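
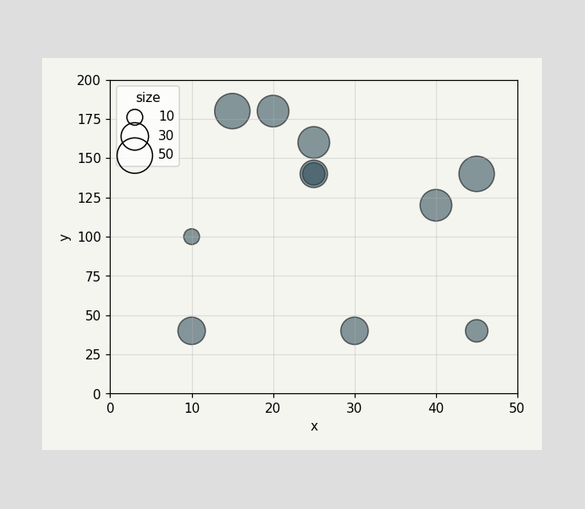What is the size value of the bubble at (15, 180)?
Matching the bubble at (15, 180) against the size legend gives 50.

50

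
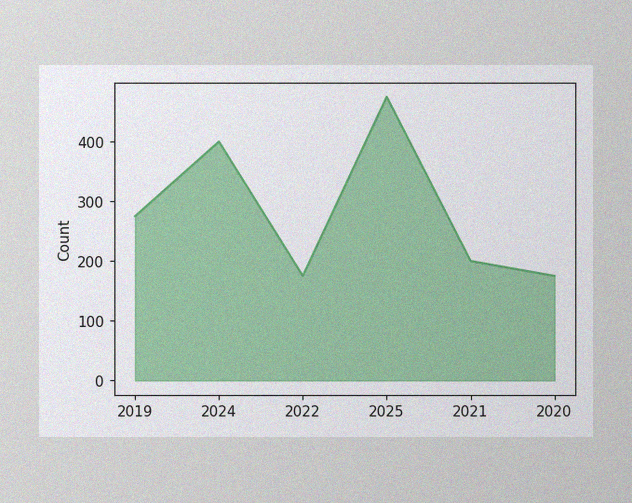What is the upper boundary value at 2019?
The image has some photo noise and uneven lighting. At 2019 the upper boundary is at 275.

275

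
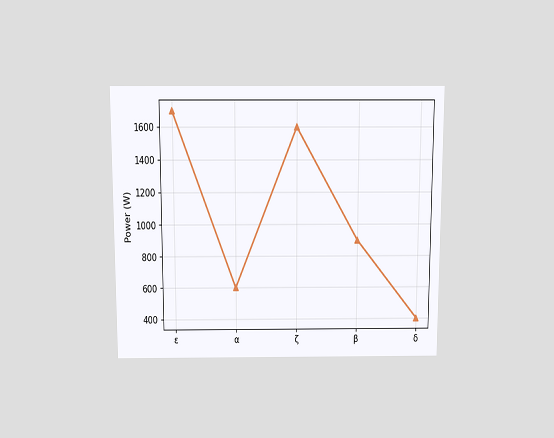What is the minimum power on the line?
400W

The chart is viewed slightly from above. The lowest point is at δ, and reading across to the y-axis gives 400W.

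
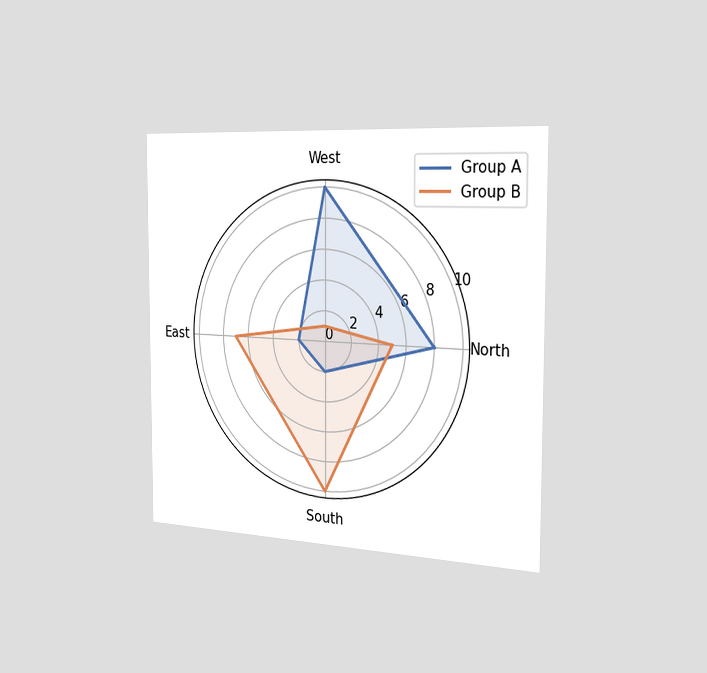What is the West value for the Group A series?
The chart is viewed slightly from the right. On the West axis, Group A reaches 10.

10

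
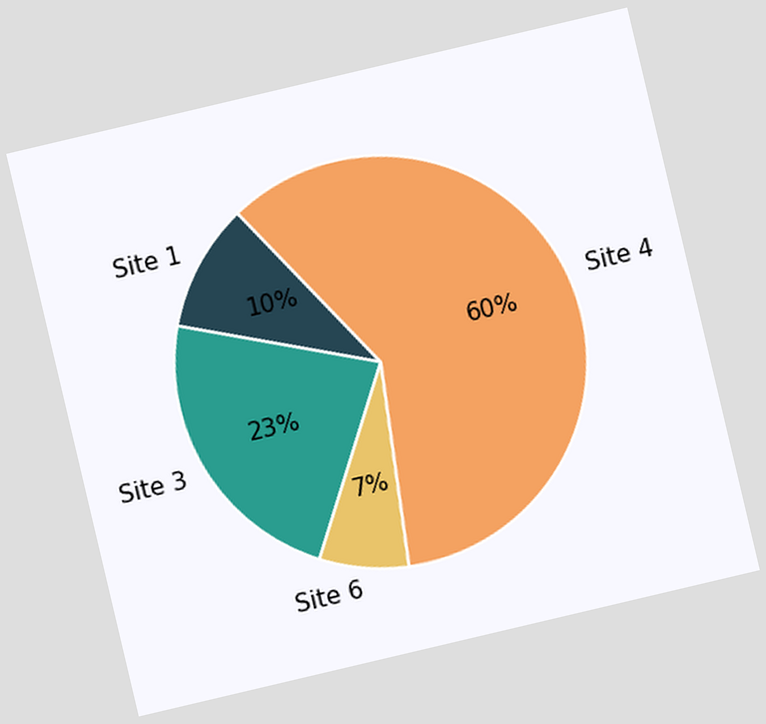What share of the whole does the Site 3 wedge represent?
The chart is tilted about 13° counter-clockwise. The Site 3 slice takes up 23% of the pie.

23%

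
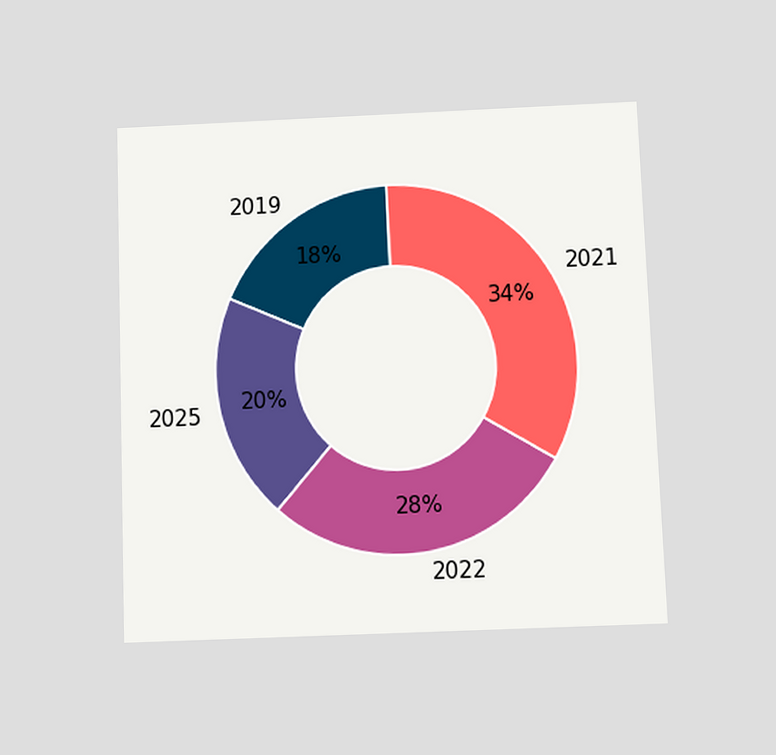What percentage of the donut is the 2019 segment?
18%

The chart is tilted about 2° counter-clockwise and viewed slightly from below. The 2019 segment takes up 18% of the ring.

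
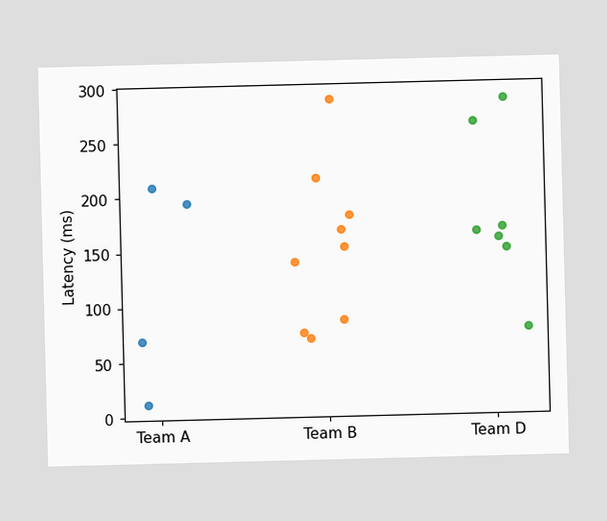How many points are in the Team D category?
Counting the markers in the Team D column gives 7.

7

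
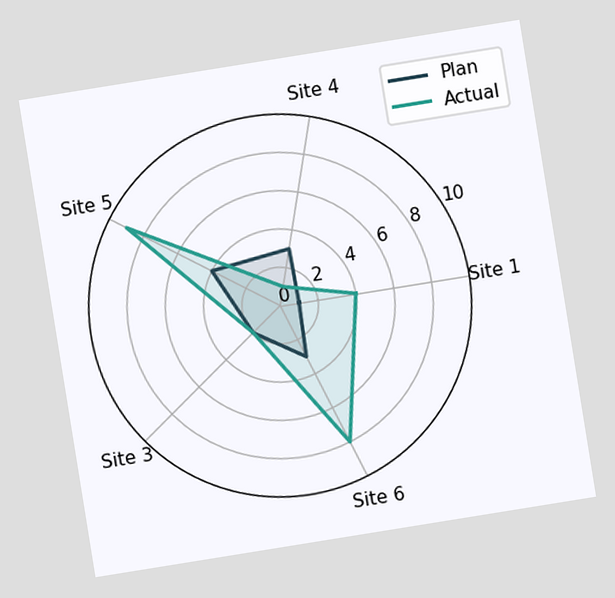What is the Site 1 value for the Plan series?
1

The chart is tilted about 9° counter-clockwise. On the Site 1 axis, Plan reaches 1.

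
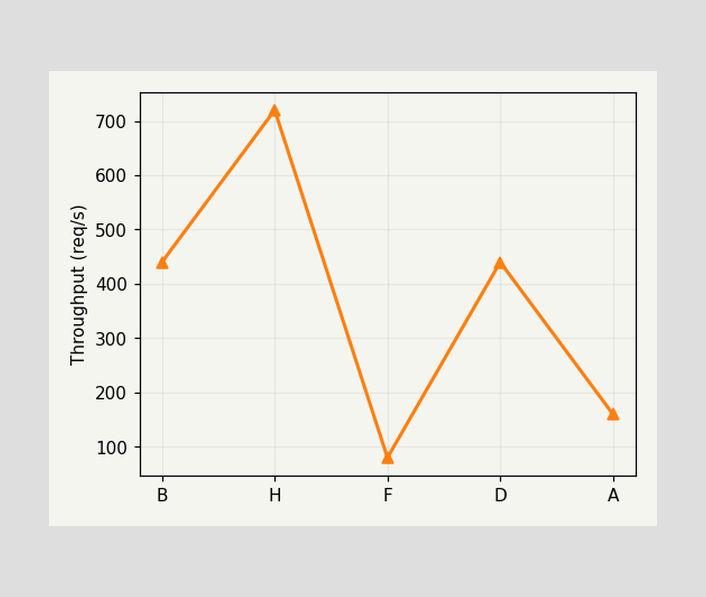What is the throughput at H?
At H, the line is at 720req/s.

720req/s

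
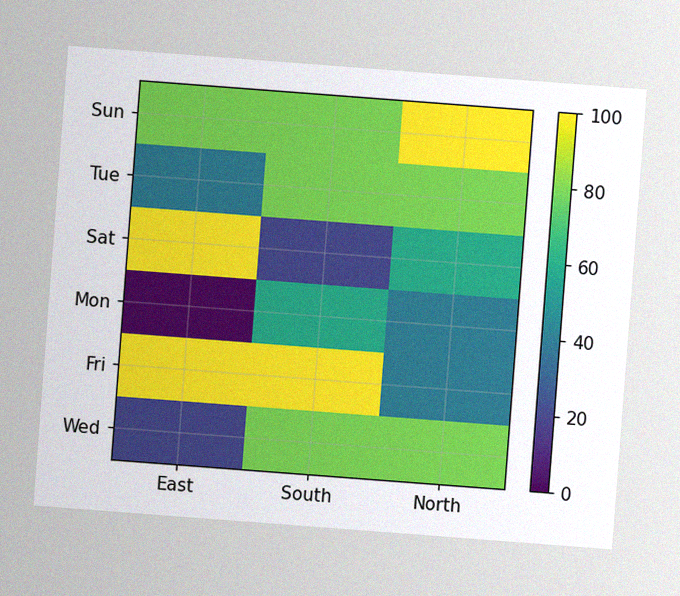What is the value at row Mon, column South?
The chart is tilted about 4° clockwise, with some photo noise. Matching cell (Mon, South) against the colorbar gives 60.

60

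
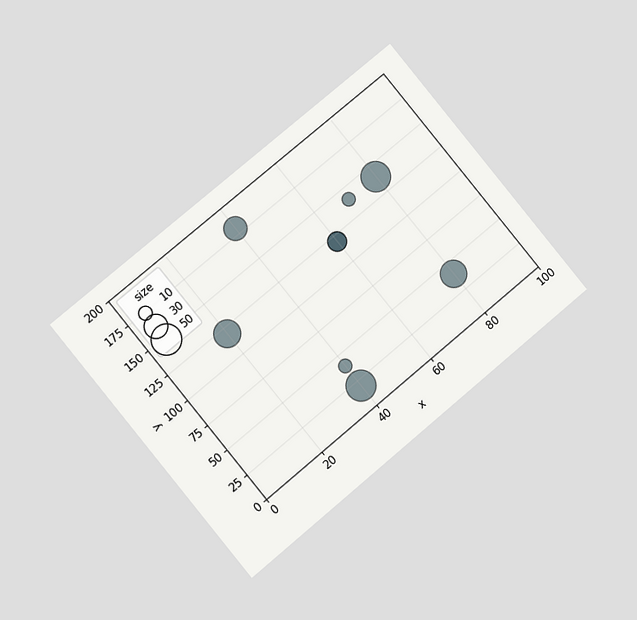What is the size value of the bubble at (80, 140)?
50

The chart is tilted about 39° counter-clockwise and viewed at a slight angle. Matching the bubble at (80, 140) against the size legend gives 50.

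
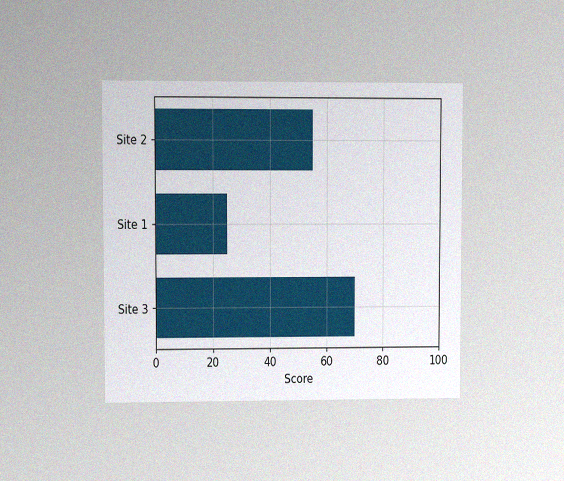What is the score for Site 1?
The chart is viewed at a slight angle, with some photo noise. Reading along the chart's x-axis, the Site 1 bar reaches 25.

25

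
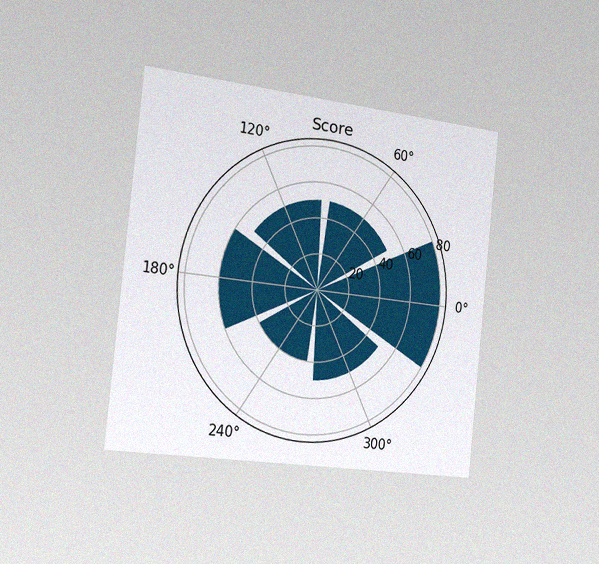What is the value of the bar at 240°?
40

The chart is tilted about 6° clockwise and viewed slightly from the left, with some photo noise. The bar at 240° reaches 40 on the radial axis.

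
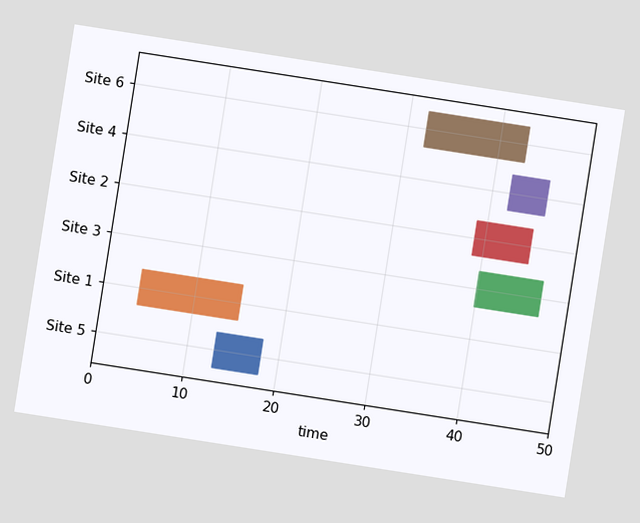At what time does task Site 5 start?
13

The chart is tilted about 9° clockwise. The Site 5 bar begins at t=13.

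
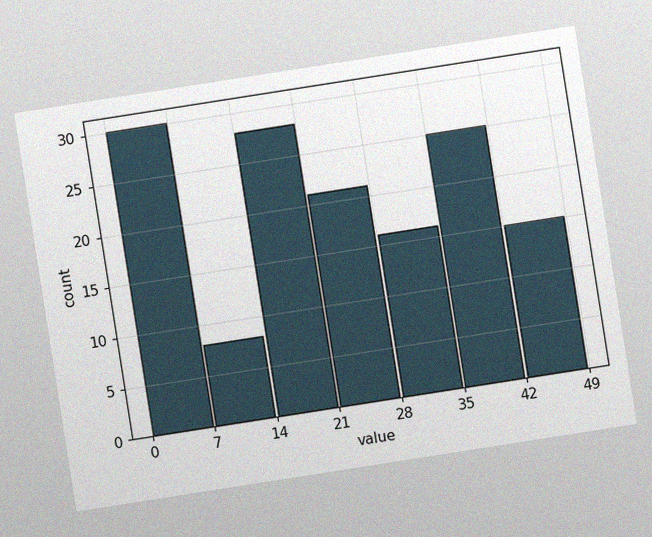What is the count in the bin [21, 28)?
21

The chart is tilted about 9° counter-clockwise, with some photo noise. The [21, 28) bin has height 21.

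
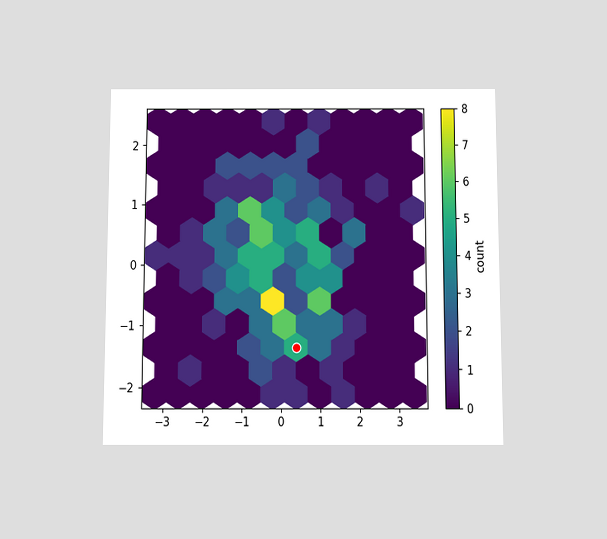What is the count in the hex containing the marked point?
5

The chart is viewed slightly from below. The marked hex reads 5 on the colorbar.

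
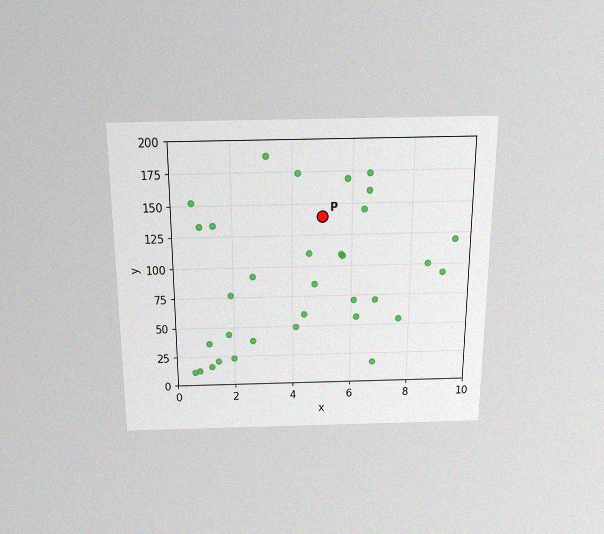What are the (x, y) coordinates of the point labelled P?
(5, 140)

The chart is viewed slightly from above, with some photo noise. Following the gridlines from P to each axis, P sits at (5, 140).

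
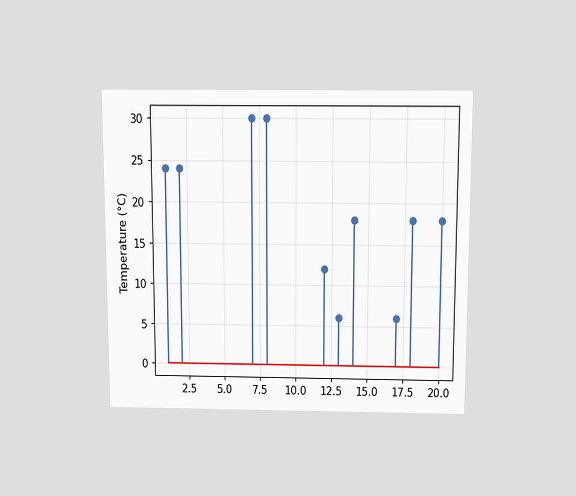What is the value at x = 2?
24°C

The chart is viewed slightly from above. The stem at x=2 reaches 24°C.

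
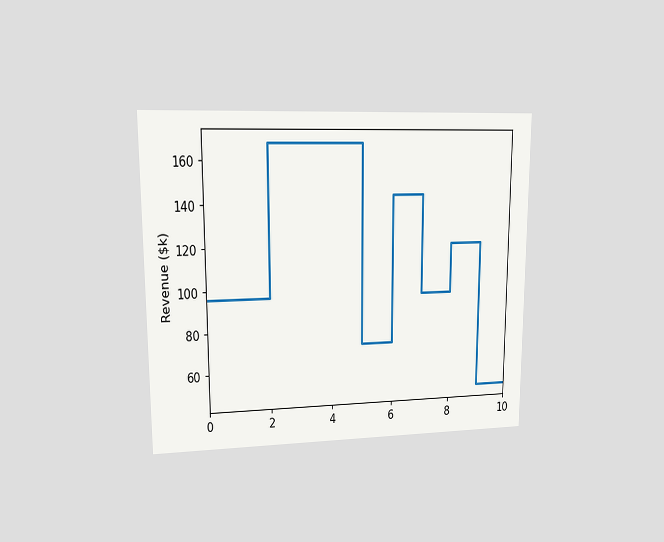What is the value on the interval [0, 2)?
The chart is viewed at a slight angle. On [0, 2) the step sits at $96k.

$96k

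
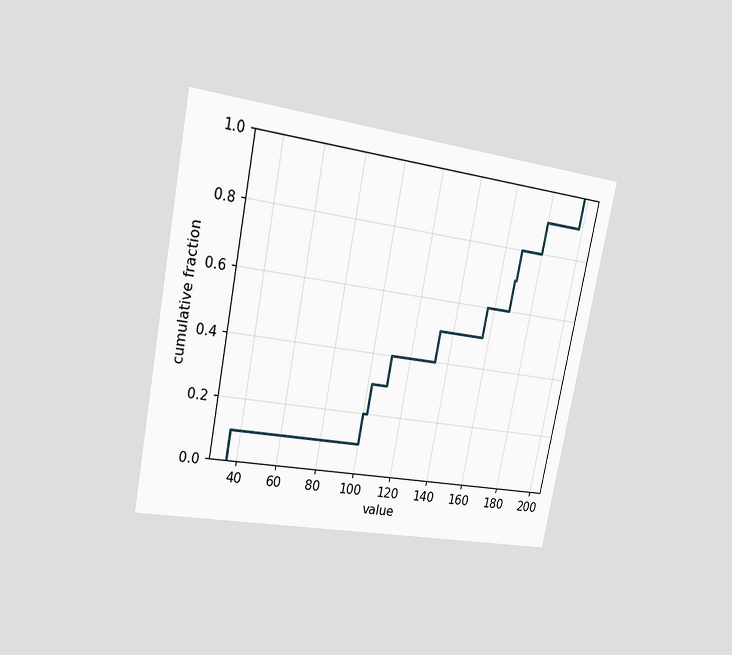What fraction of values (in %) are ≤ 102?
30%

The chart is tilted about 11° clockwise and viewed at a slight angle. At x=102 the ECDF step is at 30%.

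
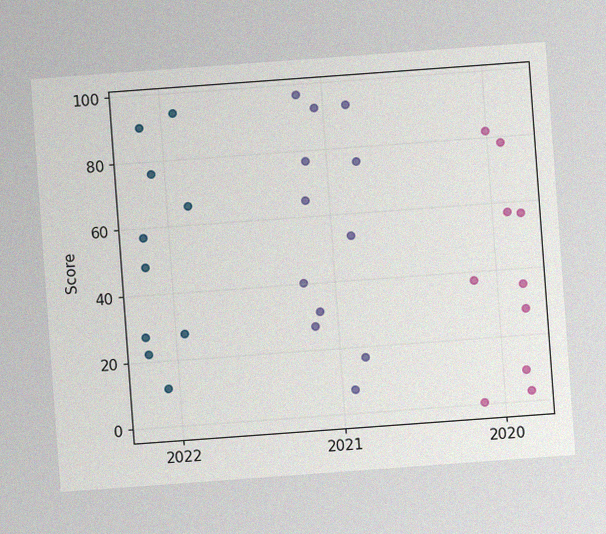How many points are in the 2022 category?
10

The chart is tilted about 4° counter-clockwise, with some photo noise. Counting the markers in the 2022 column gives 10.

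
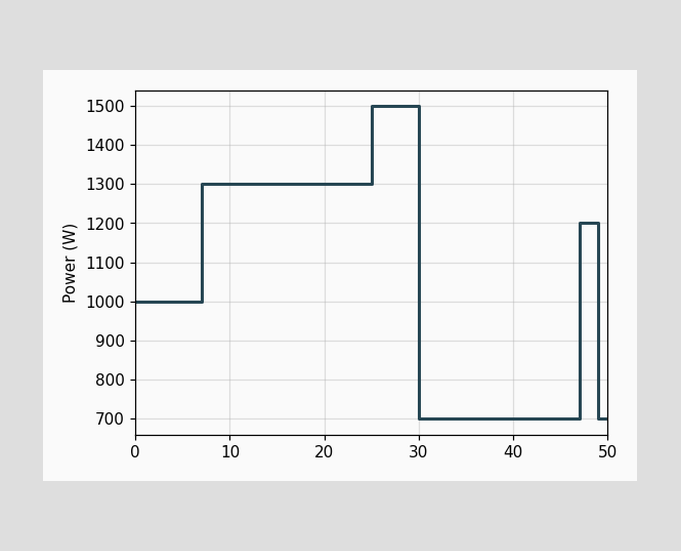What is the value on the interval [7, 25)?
1300W

On [7, 25) the step sits at 1300W.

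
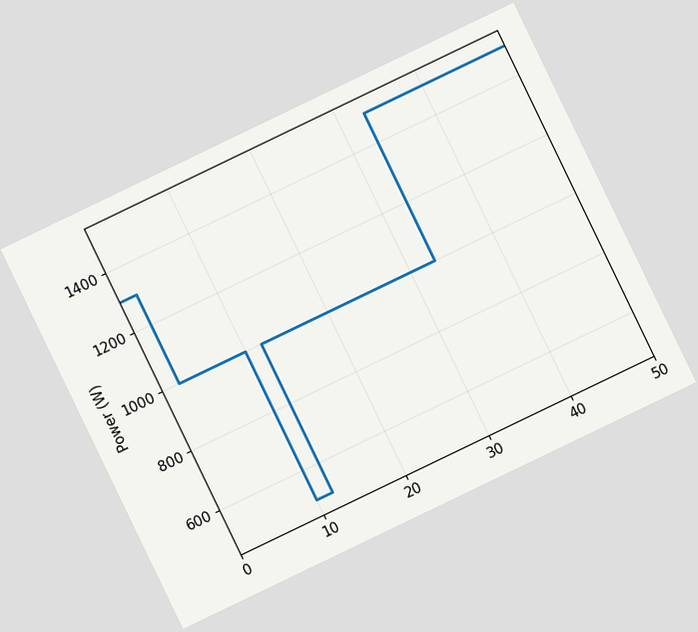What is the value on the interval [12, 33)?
The chart is tilted about 26° counter-clockwise. On [12, 33) the step sits at 1000W.

1000W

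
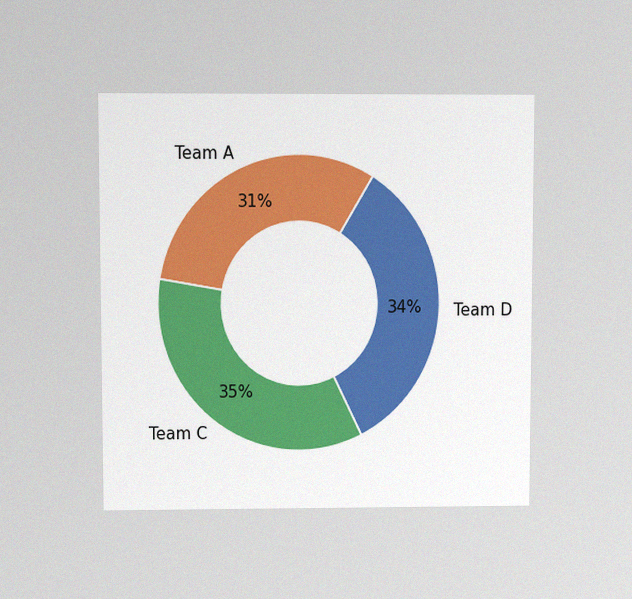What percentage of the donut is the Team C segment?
35%

The chart is viewed at a slight angle, with some photo noise. The Team C segment takes up 35% of the ring.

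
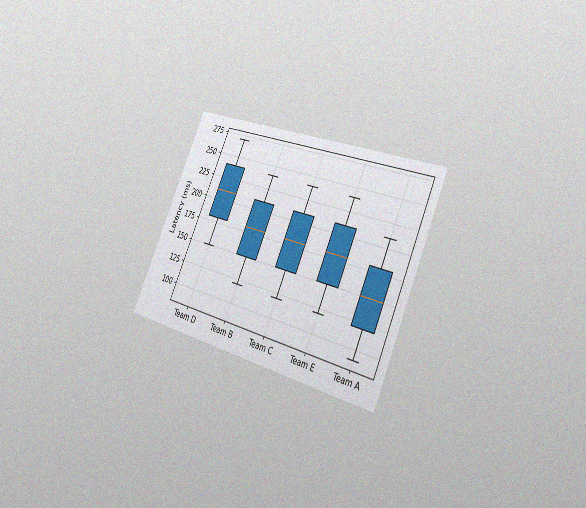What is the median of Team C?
The chart is tilted about 24° clockwise and viewed slightly from the right, with some photo noise. The median line in the Team C box sits at 180ms.

180ms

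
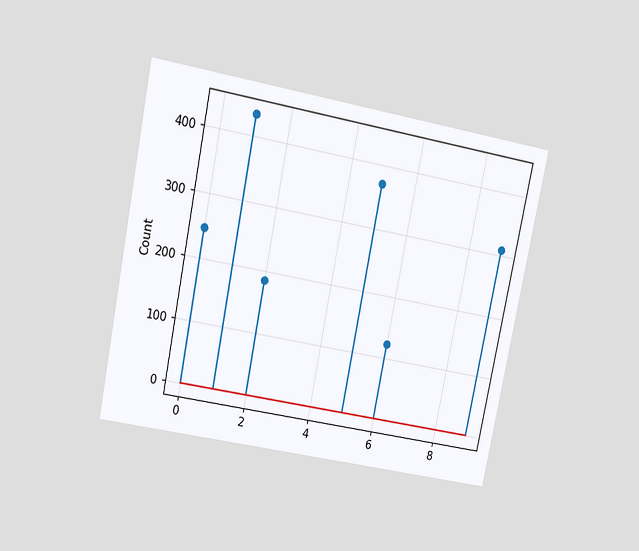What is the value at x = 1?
434

The chart is tilted about 11° clockwise and viewed at a slight angle. The stem at x=1 reaches 434.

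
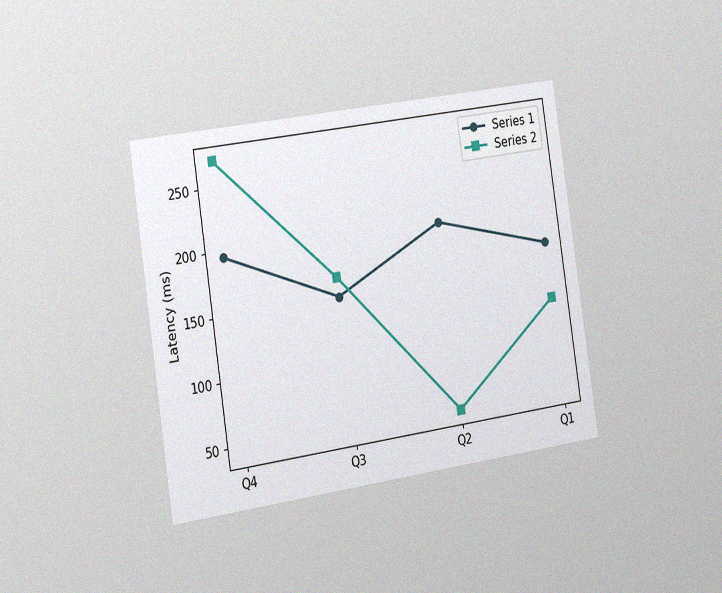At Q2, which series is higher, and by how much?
Series 1, by 150ms

The chart is tilted about 8° counter-clockwise and viewed slightly from the left, with some photo noise. At Q2, Series 1 sits above the other line by 150ms.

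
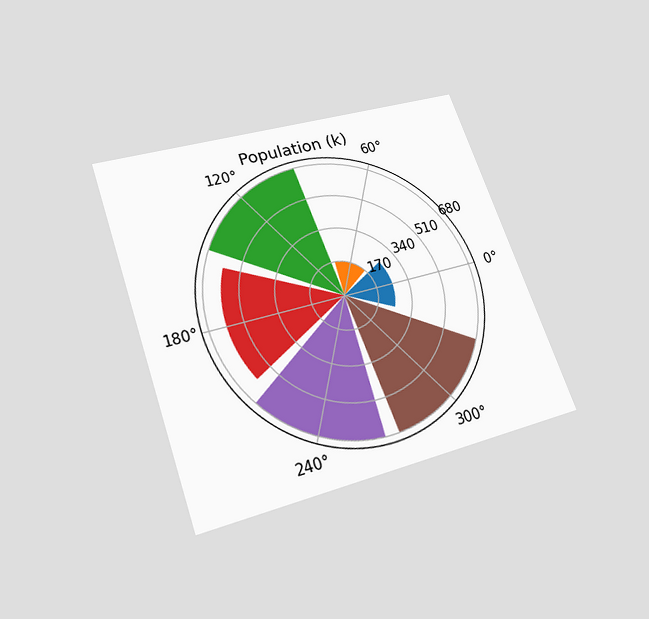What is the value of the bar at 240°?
680k

The chart is tilted about 20° counter-clockwise and viewed slightly from below. The bar at 240° reaches 680k on the radial axis.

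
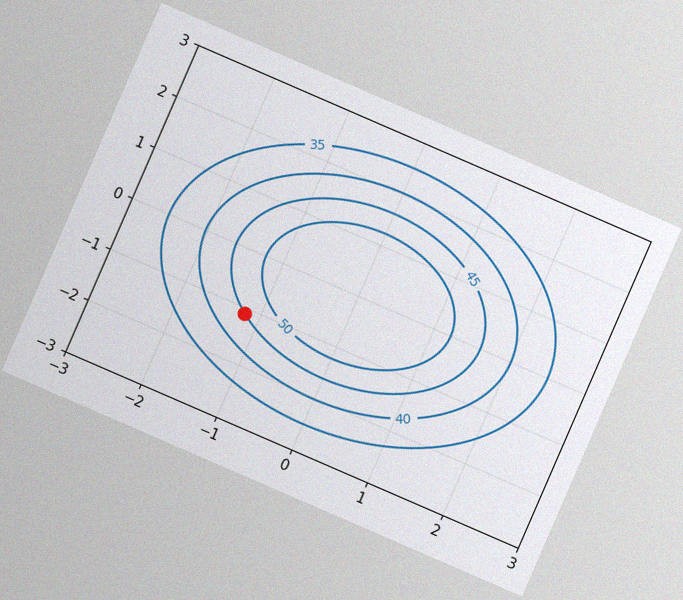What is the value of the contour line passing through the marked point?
45

The chart is tilted about 23° clockwise, with some photo noise. The marked point sits on the contour labelled 45.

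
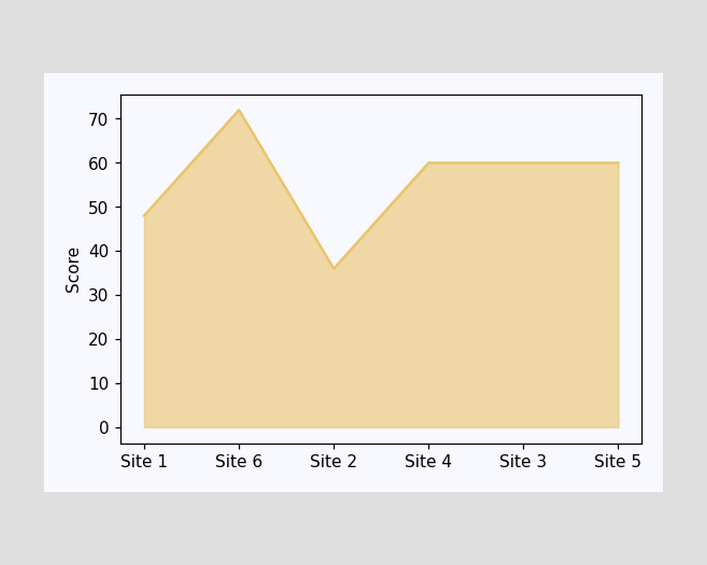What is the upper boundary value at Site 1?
48

At Site 1 the upper boundary is at 48.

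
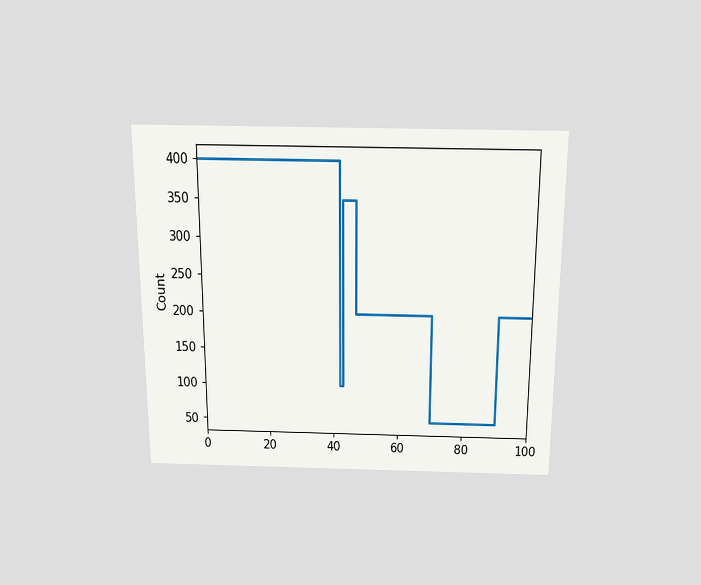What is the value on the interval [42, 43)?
100

The chart is viewed slightly from above. On [42, 43) the step sits at 100.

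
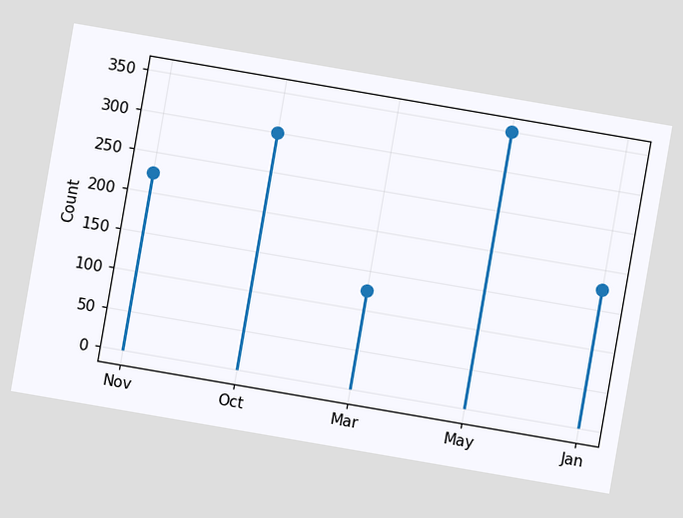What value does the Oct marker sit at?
300

The chart is tilted about 10° clockwise. The Oct marker sits at 300.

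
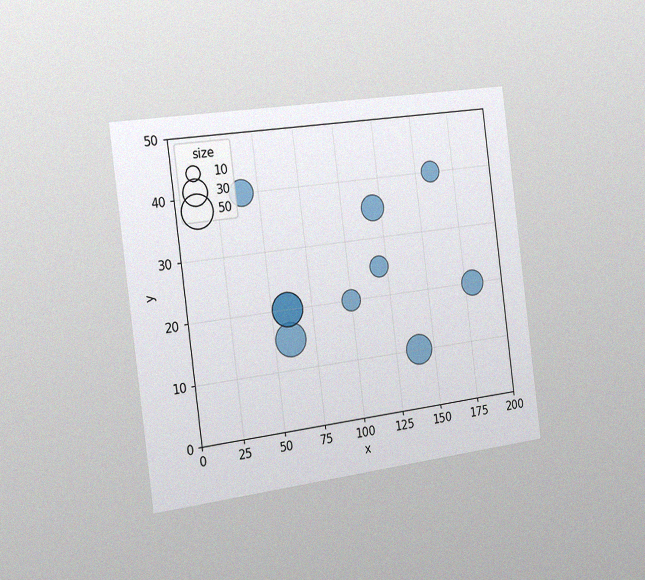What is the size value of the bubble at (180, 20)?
The chart is tilted about 7° counter-clockwise and viewed slightly from the left, with some photo noise. Matching the bubble at (180, 20) against the size legend gives 30.

30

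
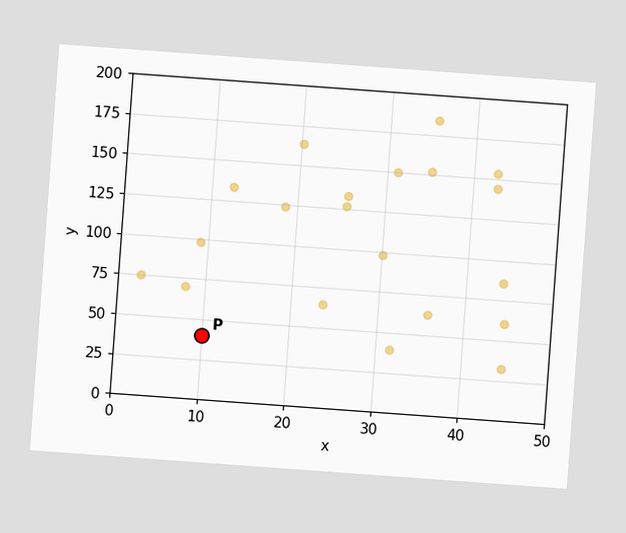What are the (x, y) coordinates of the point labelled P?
(10, 40)

The chart is tilted about 4° clockwise. Following the gridlines from P to each axis, P sits at (10, 40).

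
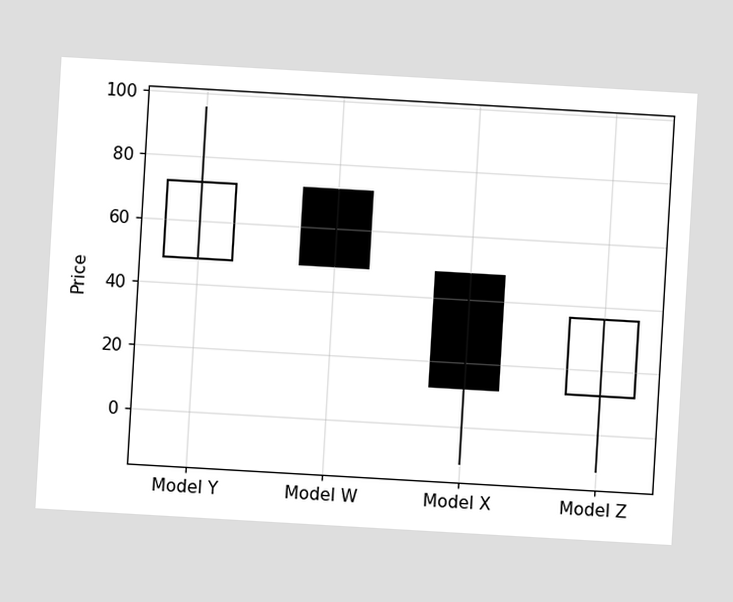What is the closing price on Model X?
The chart is tilted about 3° clockwise. The Model X candle closes at 12.

12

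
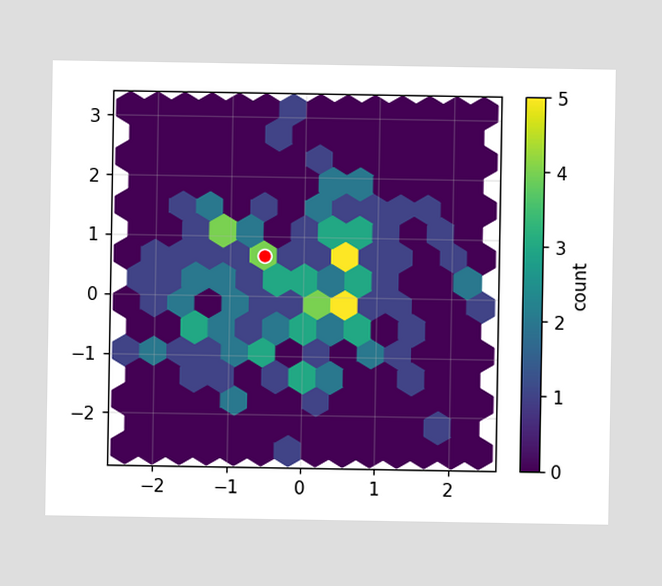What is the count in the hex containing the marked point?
4

The marked hex reads 4 on the colorbar.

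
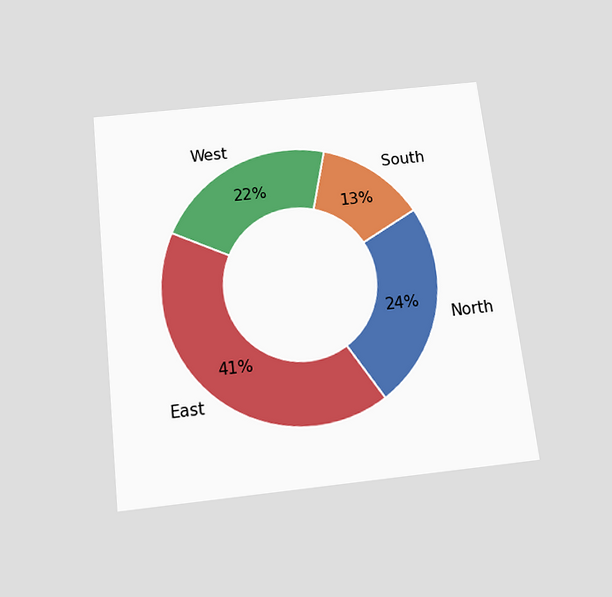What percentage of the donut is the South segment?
The chart is tilted about 7° counter-clockwise and viewed slightly from below. The South segment takes up 13% of the ring.

13%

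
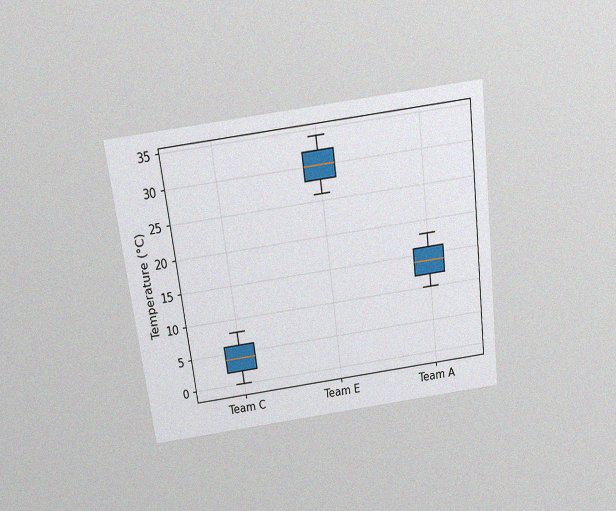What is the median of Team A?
14°C

The chart is tilted about 7° counter-clockwise and viewed slightly from above, with some photo noise. The median line in the Team A box sits at 14°C.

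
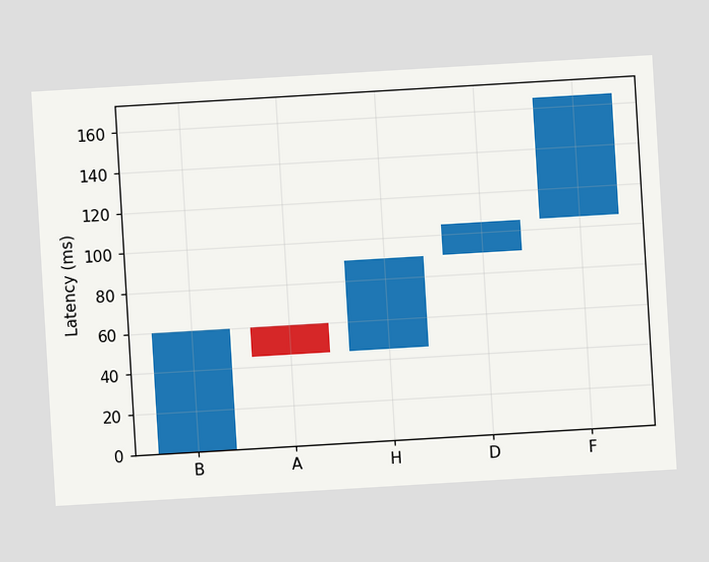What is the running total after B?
60ms

The chart is tilted about 3° counter-clockwise. After B the running total reaches 60ms.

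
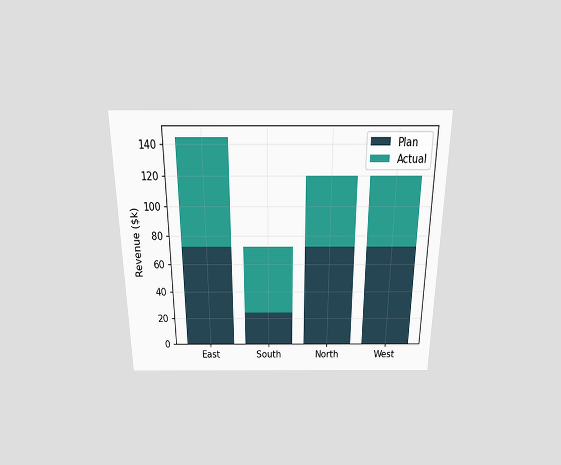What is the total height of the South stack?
The chart is viewed slightly from above. The South stack's top reaches $72k on the y-axis.

$72k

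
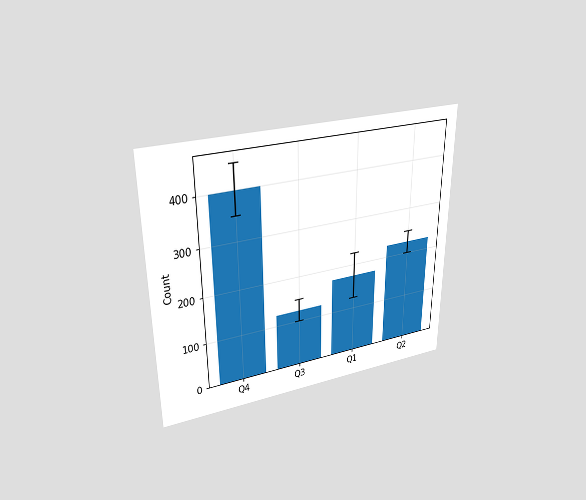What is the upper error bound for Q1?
The chart is viewed slightly from above. The Q1 bar's upper whisker reaches 225.

225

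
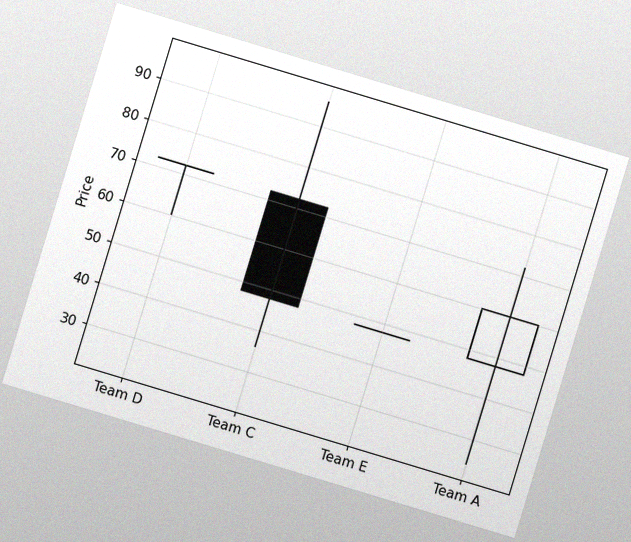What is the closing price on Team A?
60

The chart is tilted about 17° clockwise, with some photo noise. The Team A candle closes at 60.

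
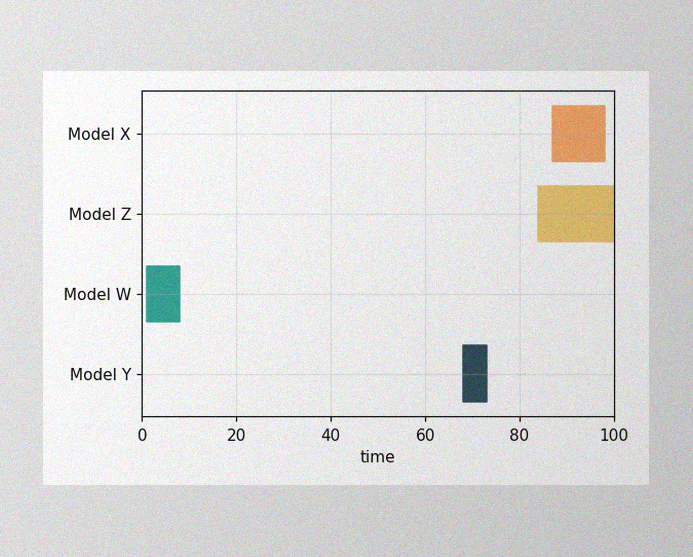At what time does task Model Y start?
68

The image has some photo noise and uneven lighting. The Model Y bar begins at t=68.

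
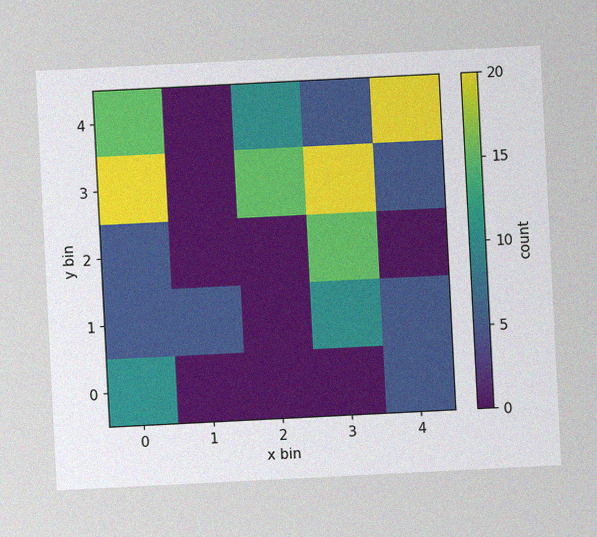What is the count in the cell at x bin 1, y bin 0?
The chart is tilted about 3° counter-clockwise, with some photo noise. Matching the cell (1, 0) against the colorbar gives 0.

0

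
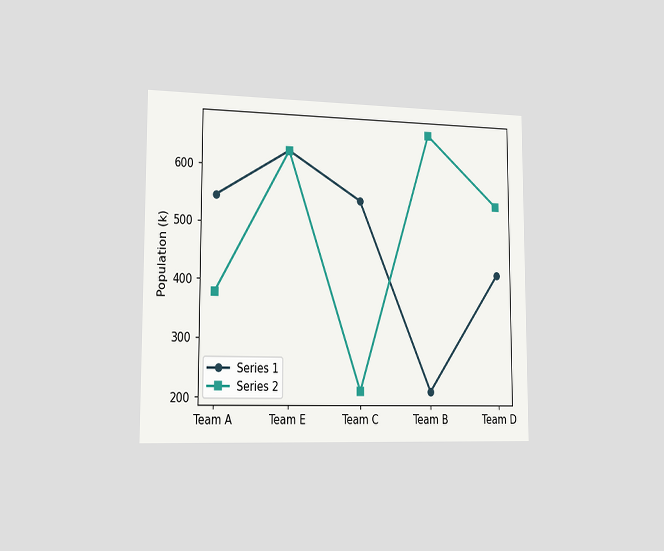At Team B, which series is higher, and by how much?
The chart is viewed slightly from the left. At Team B, Series 2 sits above the other line by 462k.

Series 2, by 462k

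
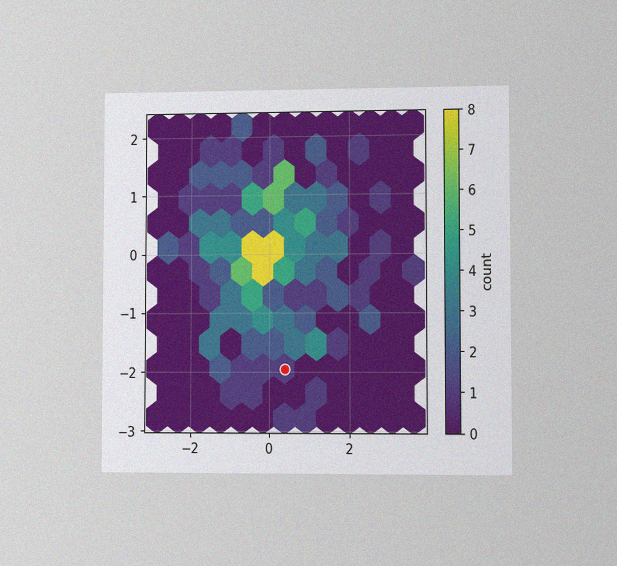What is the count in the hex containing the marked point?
1

The chart is viewed slightly from the right, with some photo noise. The marked hex reads 1 on the colorbar.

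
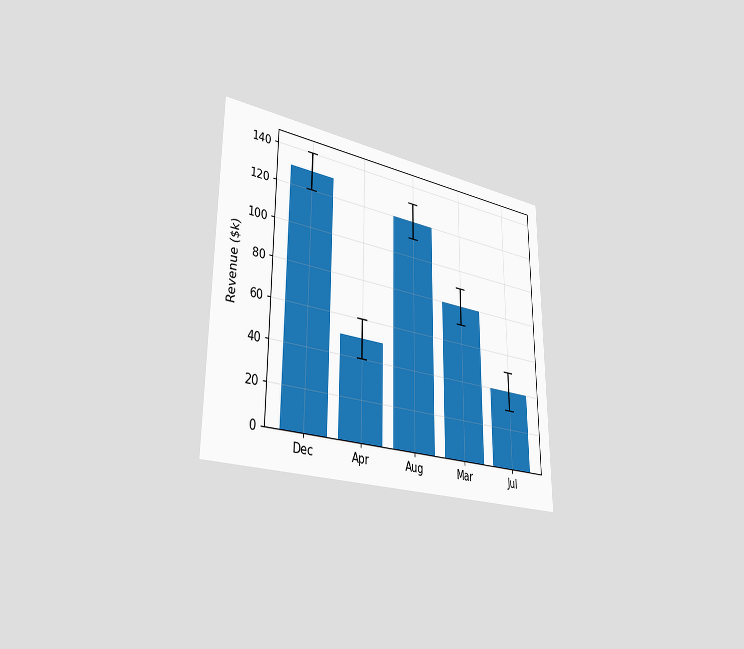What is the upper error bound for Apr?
The chart is viewed slightly from the left. The Apr bar's upper whisker reaches $60k.

$60k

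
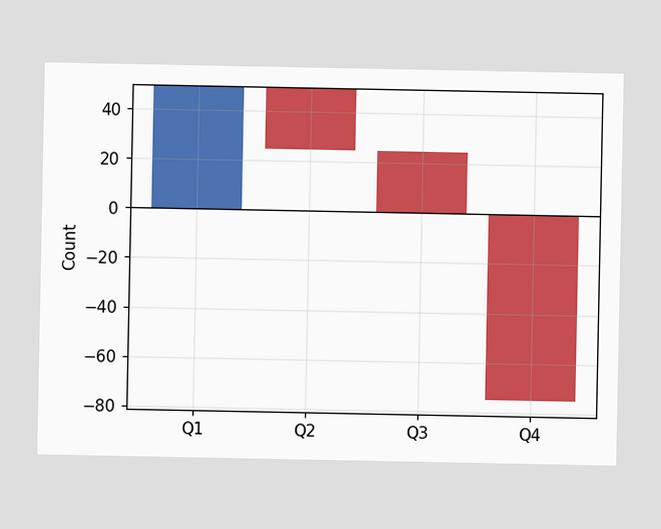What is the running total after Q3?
0

After Q3 the running total reaches 0.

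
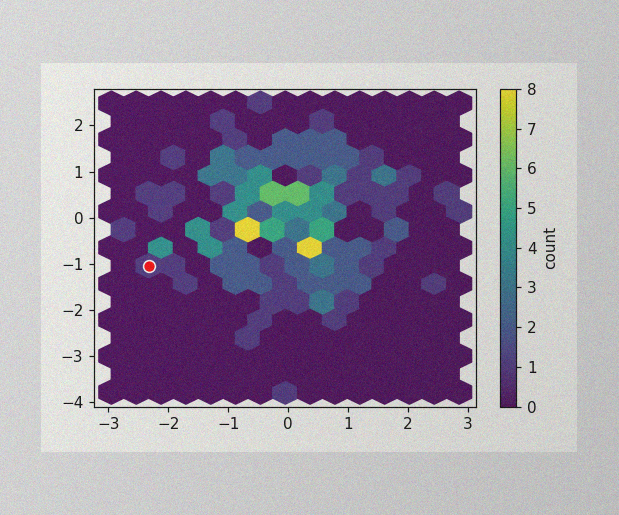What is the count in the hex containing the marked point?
The image has some photo noise and uneven lighting. The marked hex reads 1 on the colorbar.

1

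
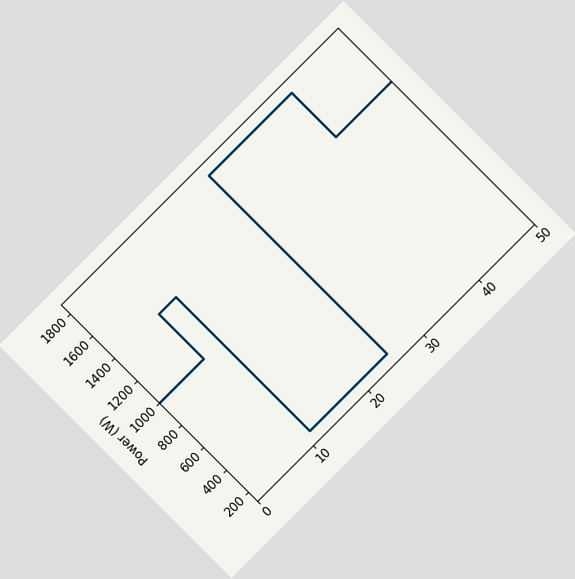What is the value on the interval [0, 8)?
The chart is tilted about 45° counter-clockwise. On [0, 8) the step sits at 1000W.

1000W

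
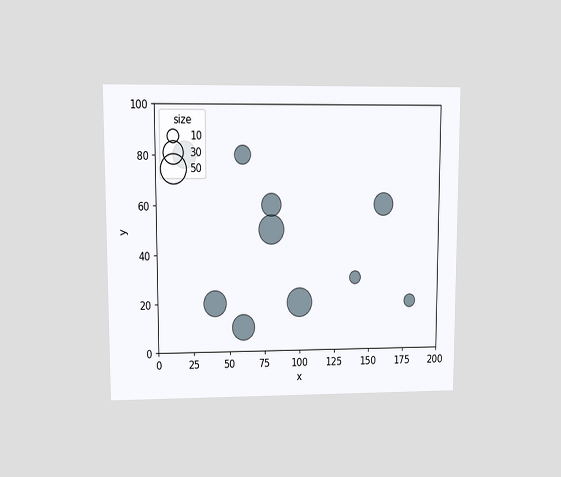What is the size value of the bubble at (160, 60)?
30

The chart is viewed at a slight angle. Matching the bubble at (160, 60) against the size legend gives 30.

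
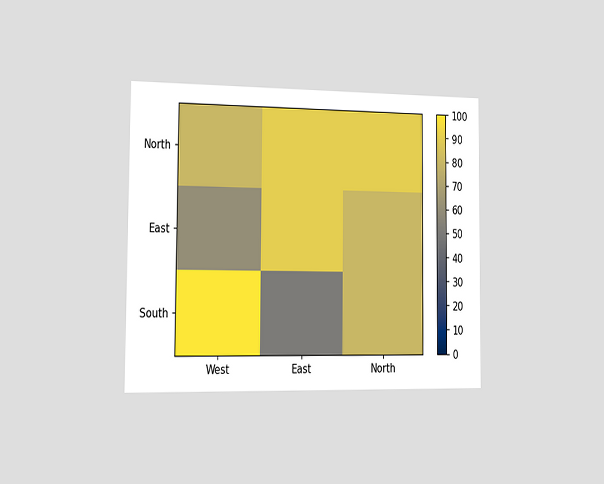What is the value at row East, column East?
The chart is viewed slightly from the left. Matching cell (East, East) against the colorbar gives 90.

90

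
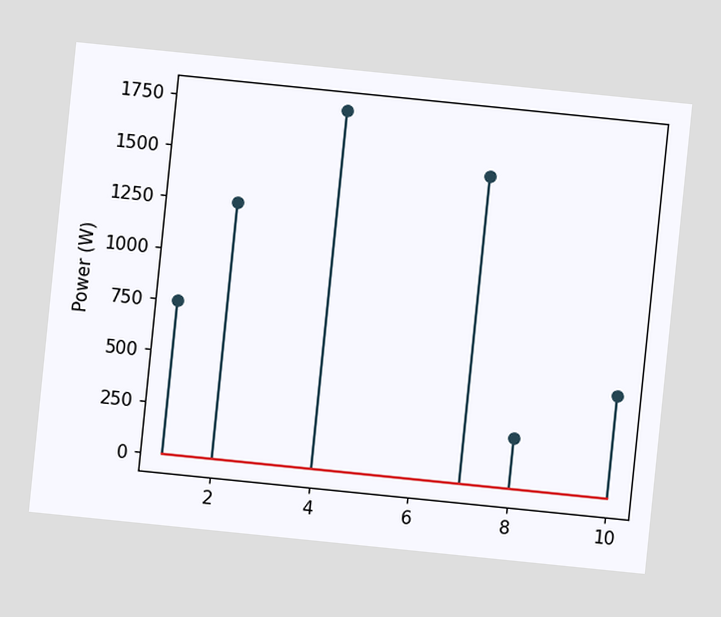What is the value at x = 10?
The chart is tilted about 6° clockwise. The stem at x=10 reaches 500W.

500W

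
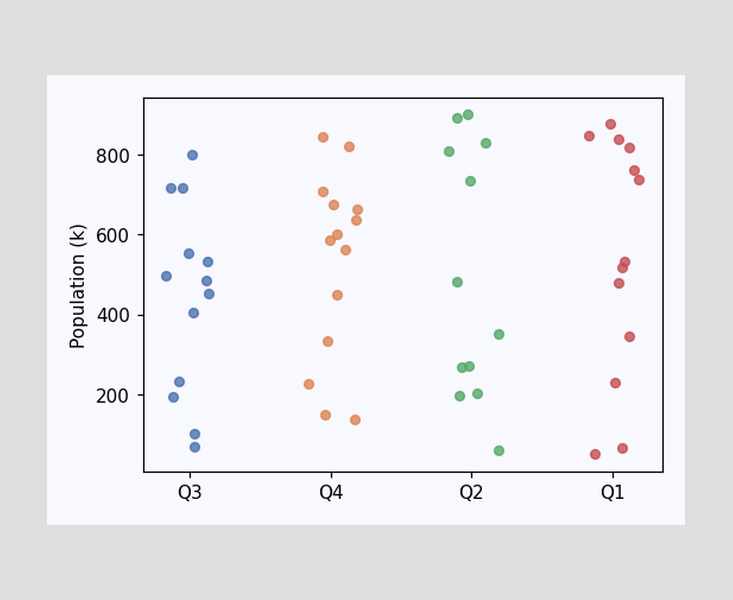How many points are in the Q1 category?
13

Counting the markers in the Q1 column gives 13.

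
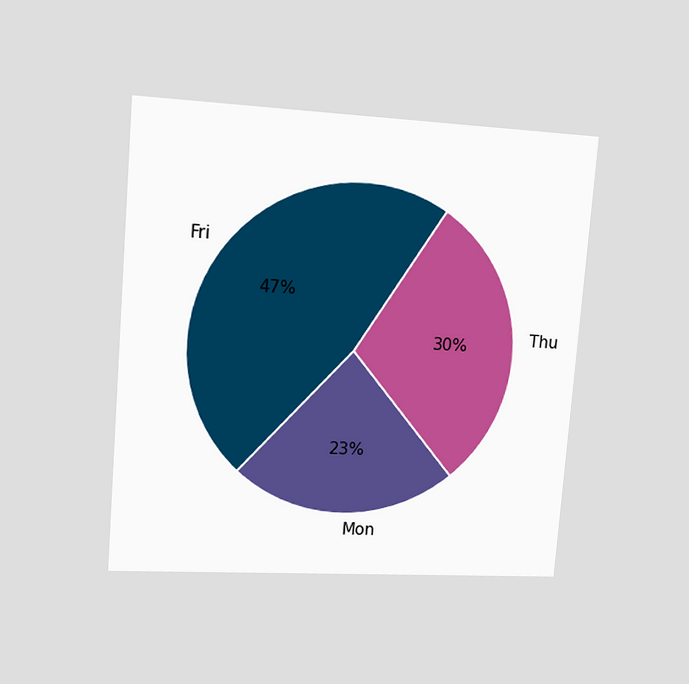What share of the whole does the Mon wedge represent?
23%

The chart is tilted about 5° clockwise and viewed at a slight angle. The Mon slice takes up 23% of the pie.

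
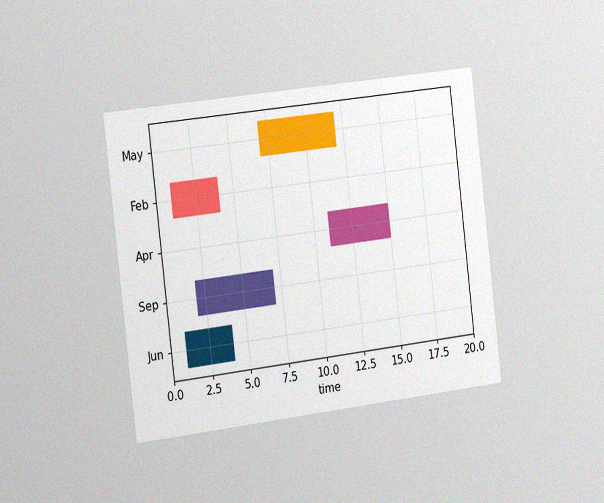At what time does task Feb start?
The chart is tilted about 7° counter-clockwise and viewed slightly from the left, with some photo noise. The Feb bar begins at t=1.

1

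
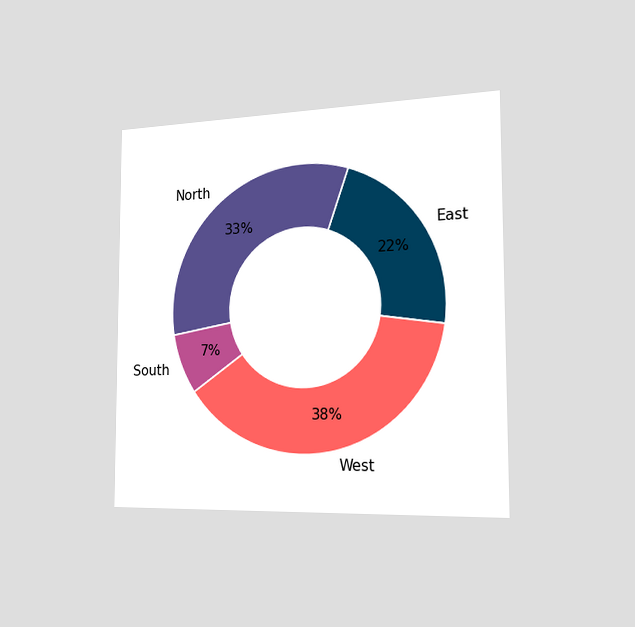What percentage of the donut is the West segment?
The chart is viewed slightly from the right. The West segment takes up 38% of the ring.

38%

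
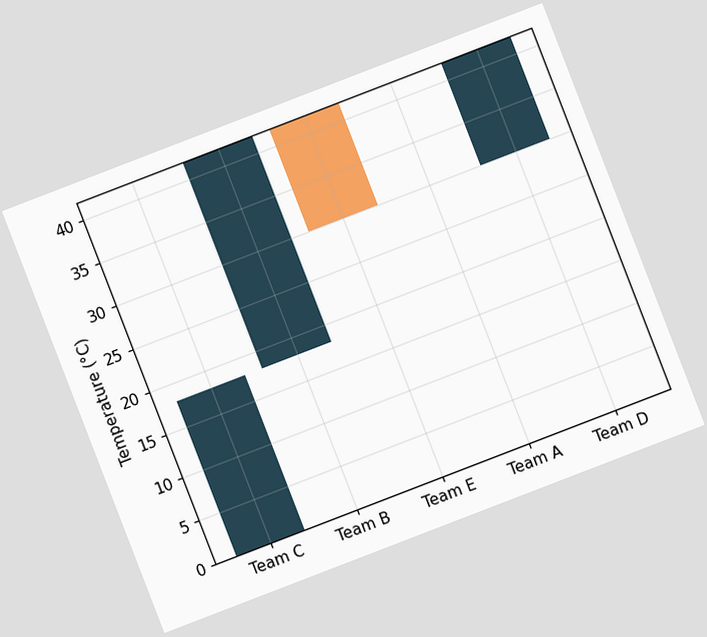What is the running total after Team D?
The chart is tilted about 21° counter-clockwise. After Team D the running total reaches 42°C.

42°C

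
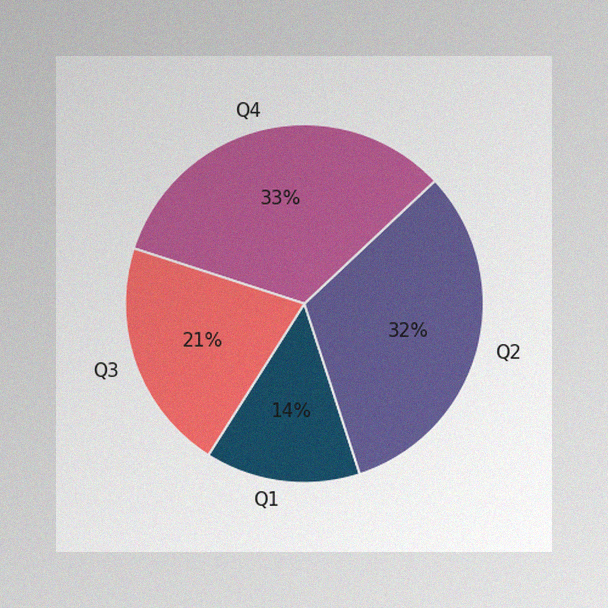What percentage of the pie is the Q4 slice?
33%

The image has some photo noise and uneven lighting. The Q4 slice takes up 33% of the pie.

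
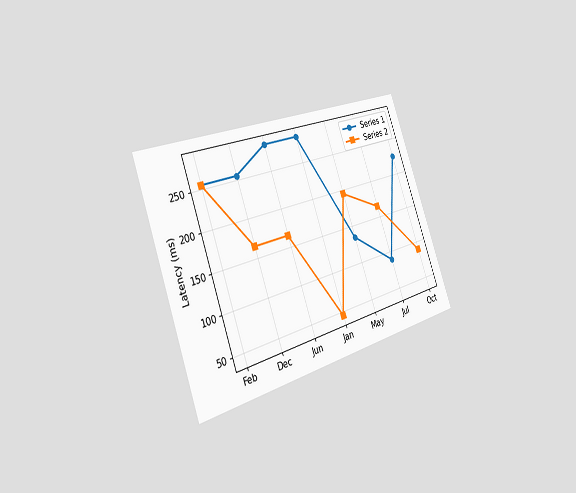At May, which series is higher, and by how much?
Series 2, by 60ms

The chart is tilted about 20° counter-clockwise and viewed slightly from the left. At May, Series 2 sits above the other line by 60ms.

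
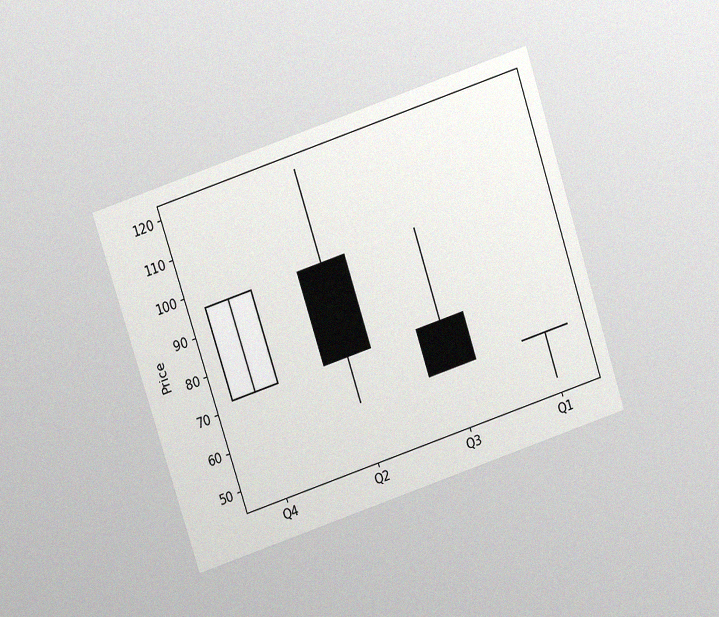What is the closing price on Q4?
96

The chart is tilted about 18° counter-clockwise and viewed slightly from above, with some photo noise. The Q4 candle closes at 96.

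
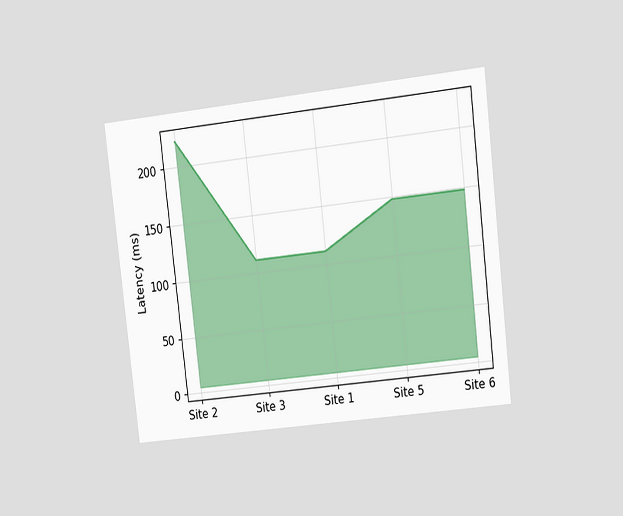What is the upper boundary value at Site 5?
The chart is tilted about 7° counter-clockwise and viewed at a slight angle. At Site 5 the upper boundary is at 148ms.

148ms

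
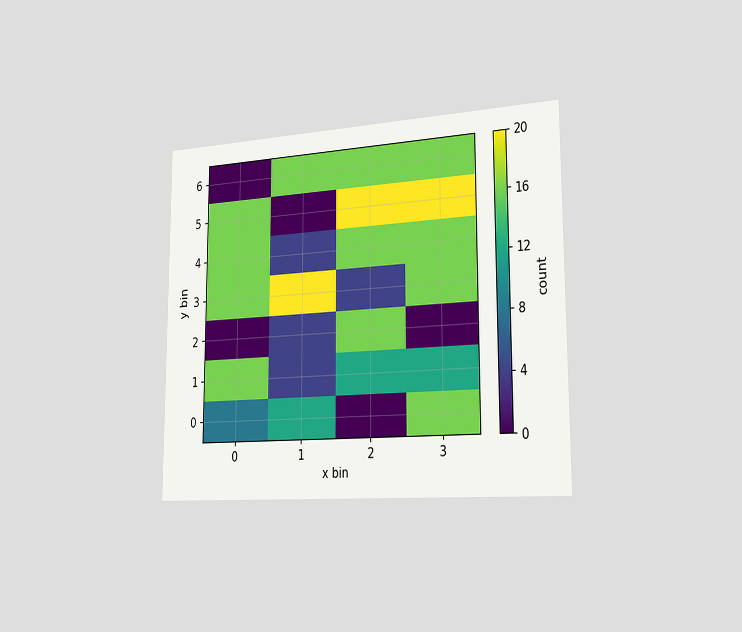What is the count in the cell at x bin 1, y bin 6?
The chart is viewed slightly from the right. Matching the cell (1, 6) against the colorbar gives 16.

16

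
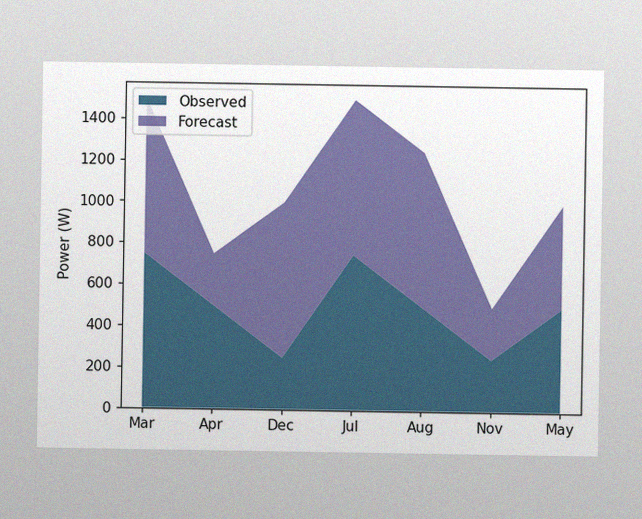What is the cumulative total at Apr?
The image has some photo noise and uneven lighting. The stacked total at Apr reaches 750W.

750W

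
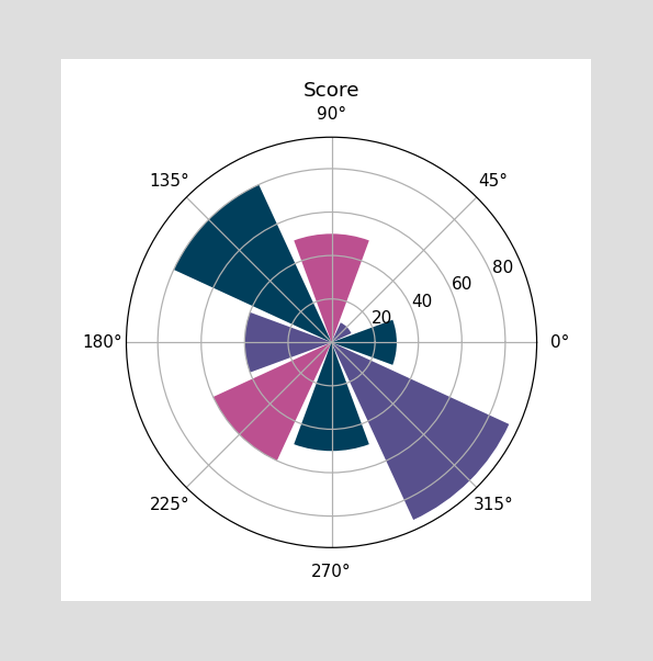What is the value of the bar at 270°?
50

The bar at 270° reaches 50 on the radial axis.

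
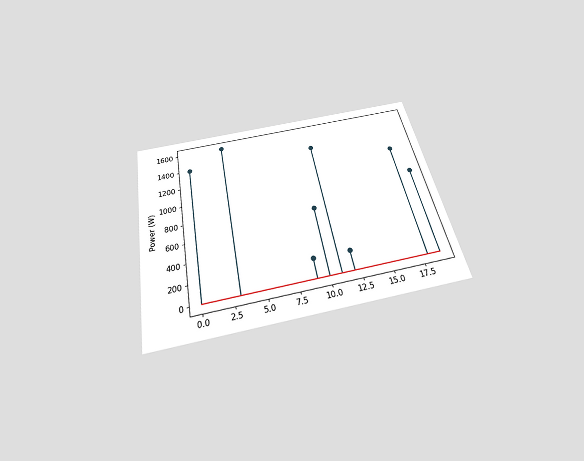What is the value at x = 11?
1400W

The chart is tilted about 12° counter-clockwise and viewed slightly from below. The stem at x=11 reaches 1400W.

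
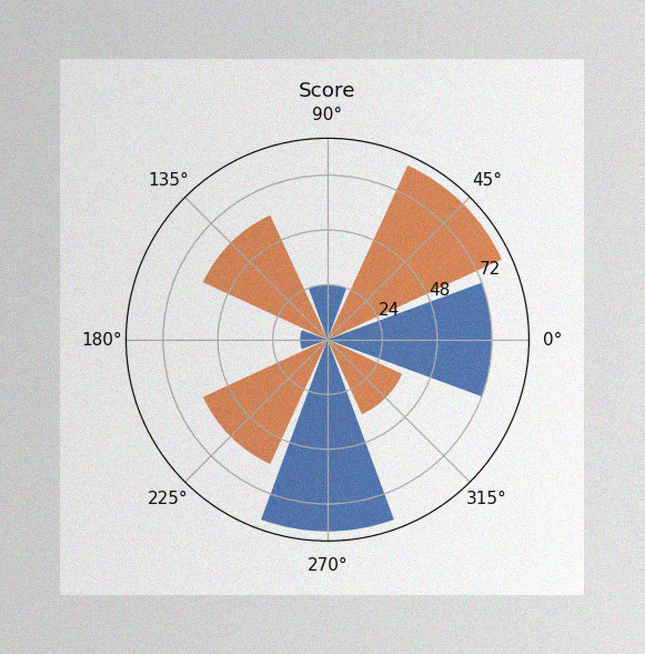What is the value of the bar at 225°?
The image has some photo noise and uneven lighting. The bar at 225° reaches 60 on the radial axis.

60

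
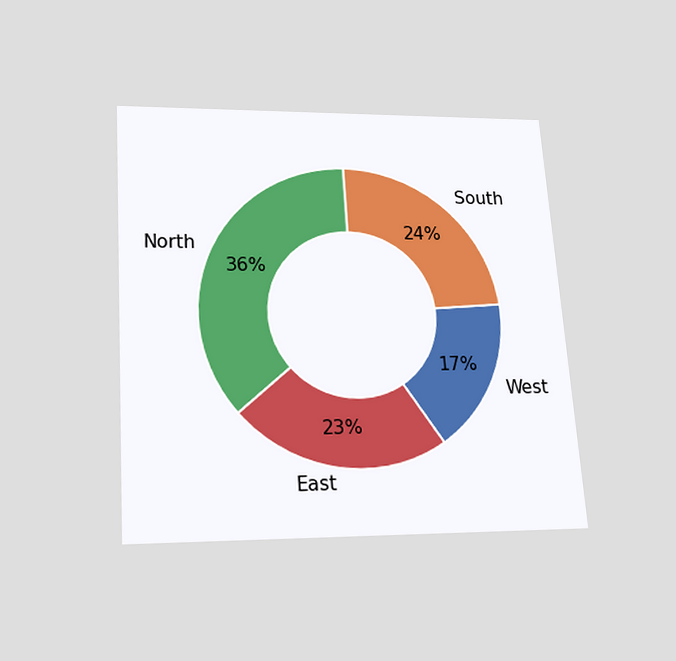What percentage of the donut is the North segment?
The chart is tilted about 4° counter-clockwise and viewed slightly from below. The North segment takes up 36% of the ring.

36%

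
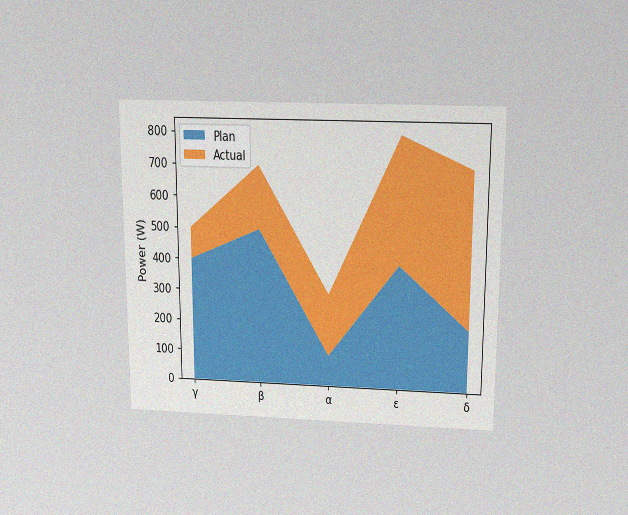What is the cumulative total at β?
The chart is viewed slightly from above, with some photo noise. The stacked total at β reaches 700W.

700W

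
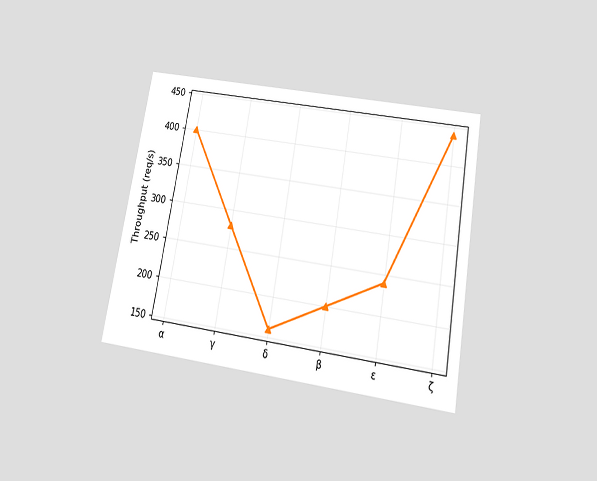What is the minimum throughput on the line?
The chart is tilted about 10° clockwise and viewed slightly from below. The lowest point is at δ, and reading across to the y-axis gives 160req/s.

160req/s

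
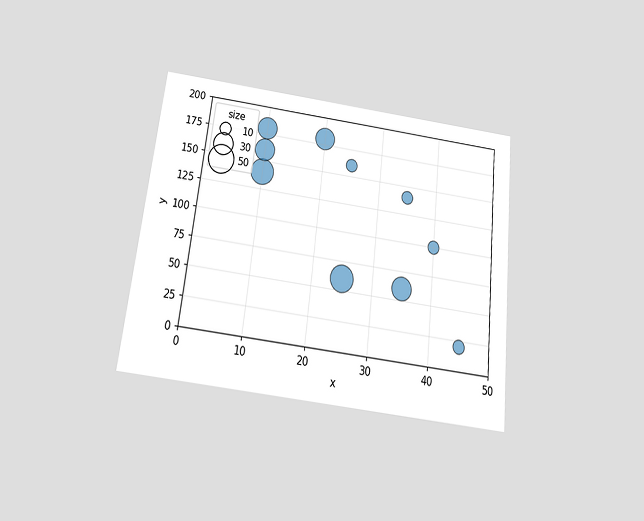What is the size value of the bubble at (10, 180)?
30

The chart is tilted about 6° clockwise and viewed slightly from below. Matching the bubble at (10, 180) against the size legend gives 30.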